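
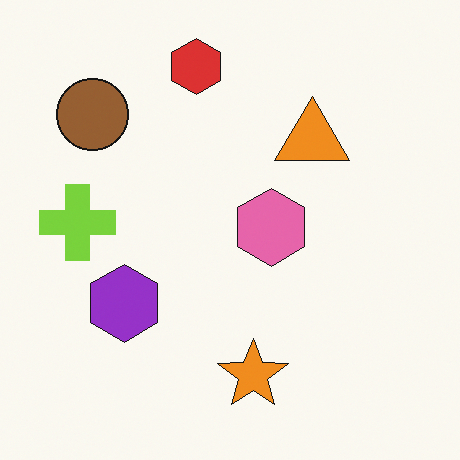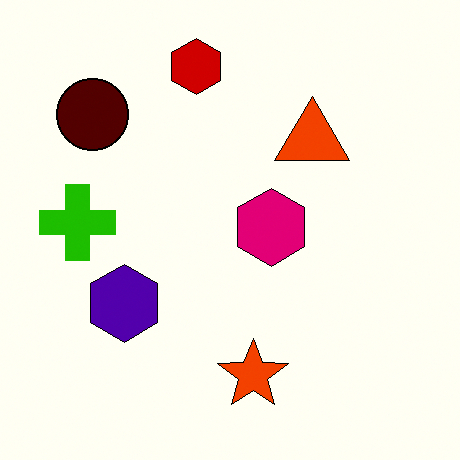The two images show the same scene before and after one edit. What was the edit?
The second image is the first boosted in contrast.

Tones are pushed away from mid-grey across the whole image — a global contrast change.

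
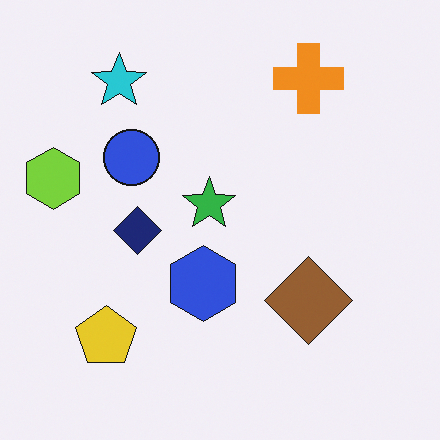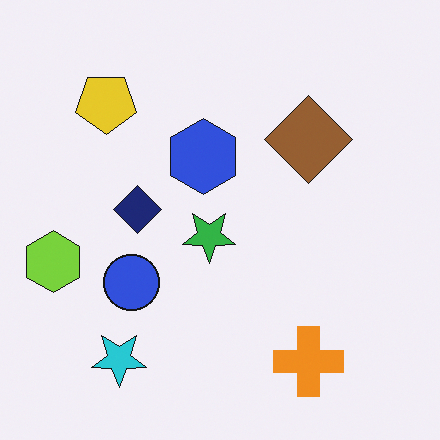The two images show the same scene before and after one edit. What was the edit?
The second image is the first flipped vertically (top ↔ bottom).

The orange cross is in the top-right of the first image and the bottom-right of the second — shapes on opposite sides of the horizontal midline have swapped in a mirror flip.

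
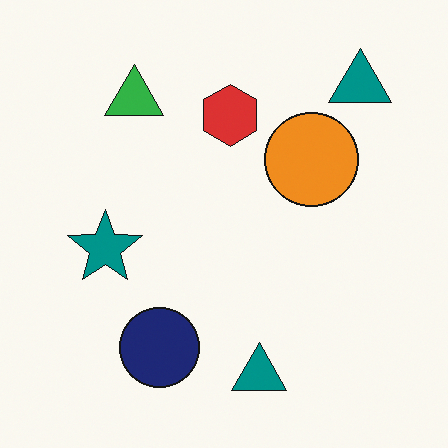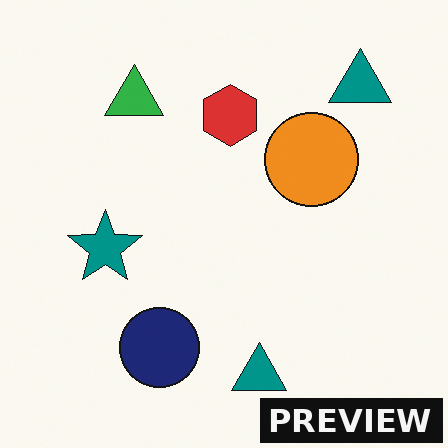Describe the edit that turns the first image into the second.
Watermarked with the text "PREVIEW" in the lower-right corner.

A dark label reading "PREVIEW" appears in the lower-right corner.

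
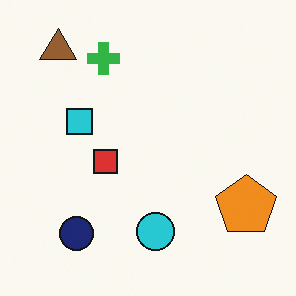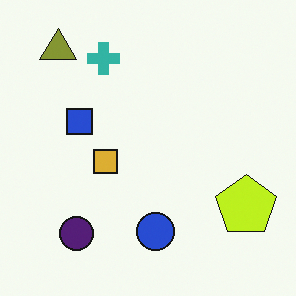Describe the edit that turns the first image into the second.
The second image is the first hue-shifted slightly.

Every shape's color has rotated by the same amount around the hue wheel — a uniform hue shift.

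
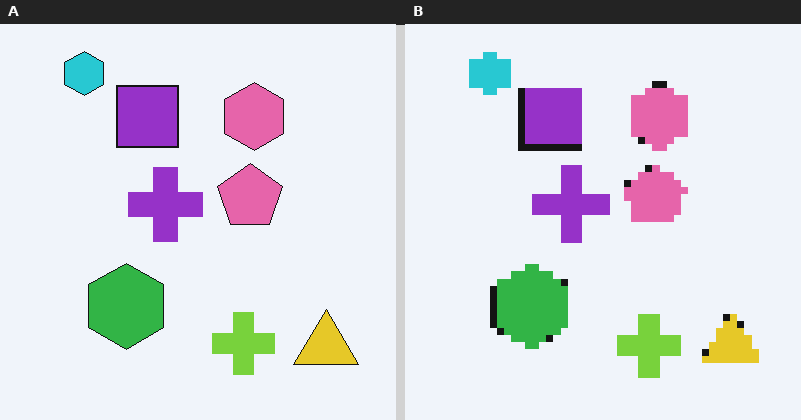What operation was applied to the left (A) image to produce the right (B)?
The right (B) image is the left (A) moderately pixelated.

Shapes are reduced to large square blocks; fine edges and outlines are lost — a downscale-then-upscale (mosaic) effect.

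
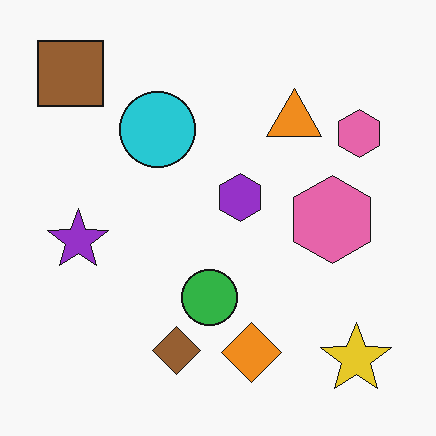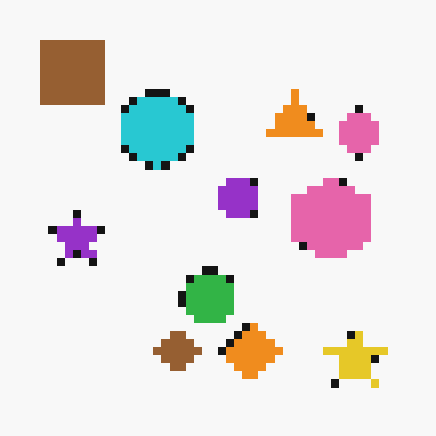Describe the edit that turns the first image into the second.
The second image is the first moderately pixelated.

Shapes are reduced to large square blocks; fine edges and outlines are lost — a downscale-then-upscale (mosaic) effect.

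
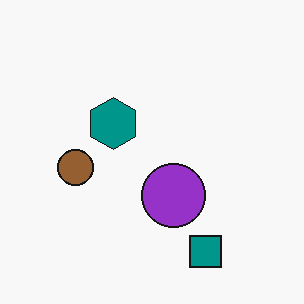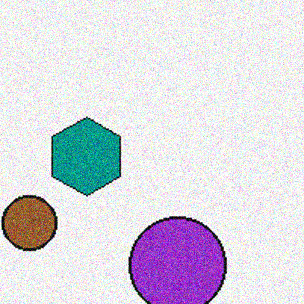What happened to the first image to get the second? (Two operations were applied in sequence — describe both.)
Cropped slightly and scaled back up, then degraded with moderate additive noise.

The visible shapes are larger and the field of view is narrower; shapes near the original edges may be partly or wholly outside the frame — a crop-and-rescale. Random speckle covers the whole image, including the flat background.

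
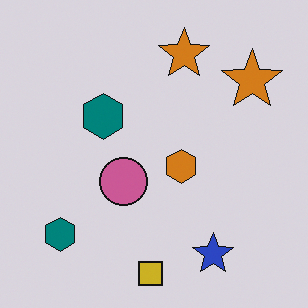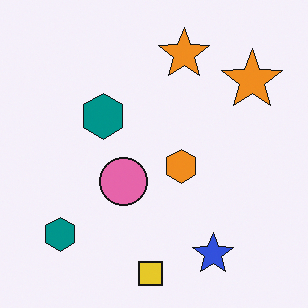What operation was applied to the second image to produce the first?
Slightly darkened.

Every pixel — background and shapes alike — is uniformly darkened.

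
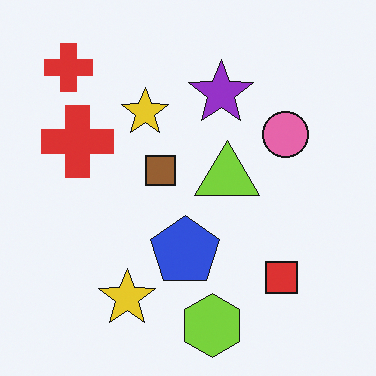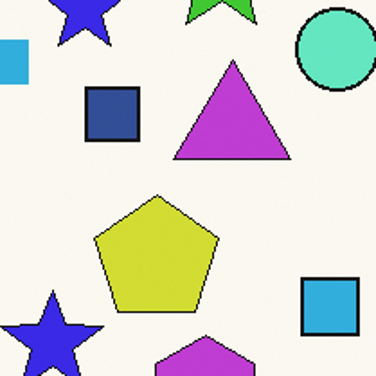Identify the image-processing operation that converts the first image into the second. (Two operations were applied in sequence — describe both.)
The image was hue-shifted by a large amount, then cropped tightly and scaled back up.

Every shape's color has rotated by the same amount around the hue wheel — a uniform hue shift. The visible shapes are larger and the field of view is narrower; shapes near the original edges may be partly or wholly outside the frame — a crop-and-rescale.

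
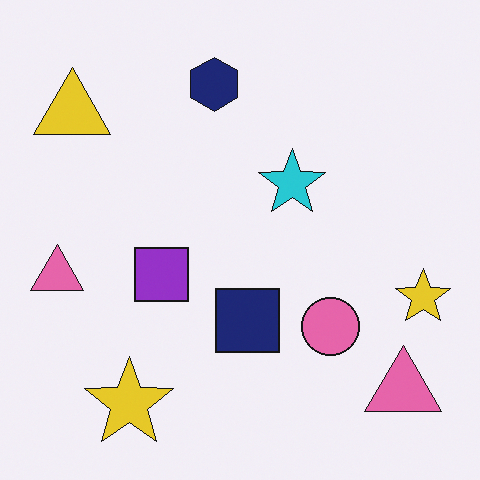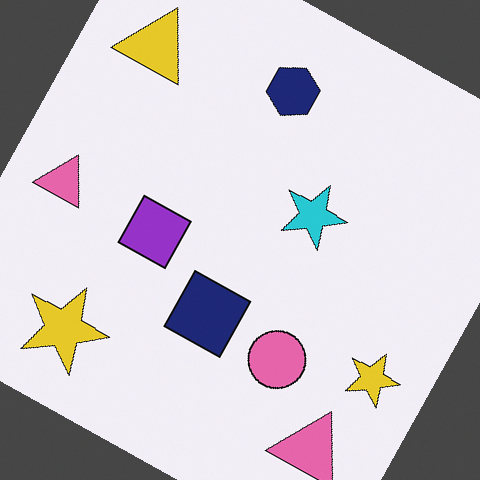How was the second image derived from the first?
The transformation is: rotated clockwise by a clearly visible amount.

Every shape is tilted by the same angle and the image corners show triangular fill wedges — a whole-image rotation by a non-right angle.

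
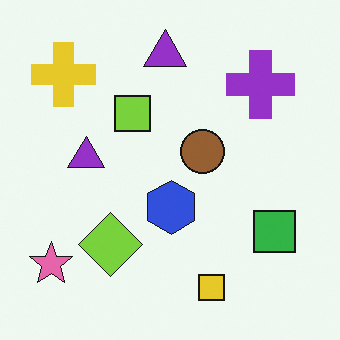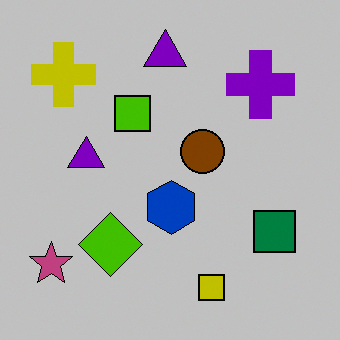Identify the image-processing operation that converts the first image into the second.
The image was heavily posterized to just a handful of flat colors.

Each flat color has snapped to a coarser quantized level — most visibly, the near-white background has dropped to a flat grey.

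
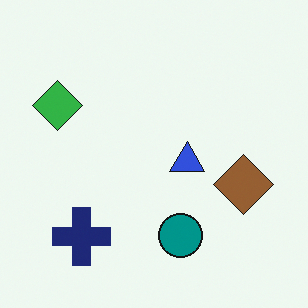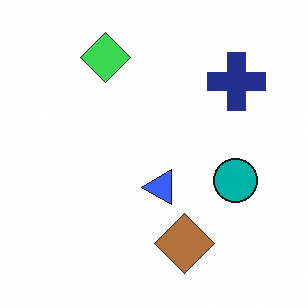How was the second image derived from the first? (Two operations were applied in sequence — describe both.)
It was transposed (reflected across the top-left ↔ bottom-right diagonal), then brightened a little.

Shapes have swapped their row and column positions — what was in the top-right is now in the bottom-left — a diagonal reflection. Every pixel — background and shapes alike — is uniformly brightened.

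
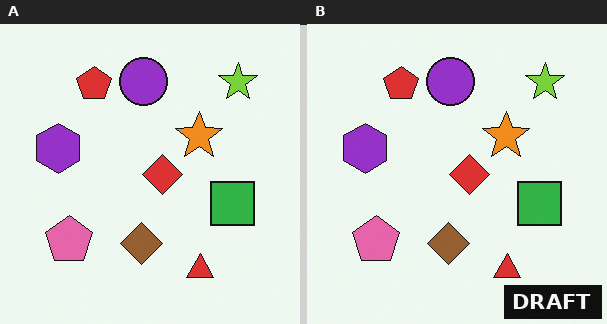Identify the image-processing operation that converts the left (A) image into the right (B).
The transformation is: watermarked with the text "DRAFT" in the lower-right corner.

A dark label reading "DRAFT" appears in the lower-right corner.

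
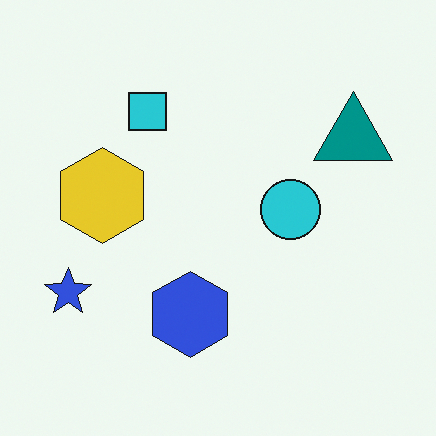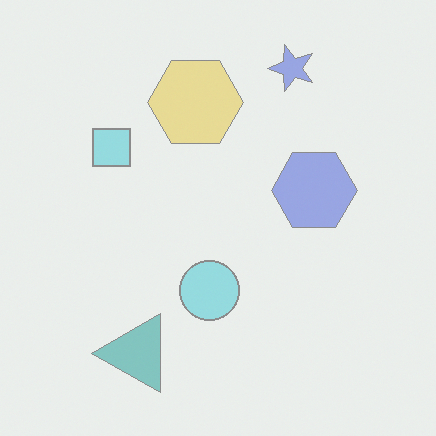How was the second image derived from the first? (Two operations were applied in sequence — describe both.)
Given much lower contrast, then transposed (reflected across the top-left ↔ bottom-right diagonal).

Tones are pushed toward mid-grey across the whole image — a global contrast change. Shapes have swapped their row and column positions — what was in the top-right is now in the bottom-left — a diagonal reflection.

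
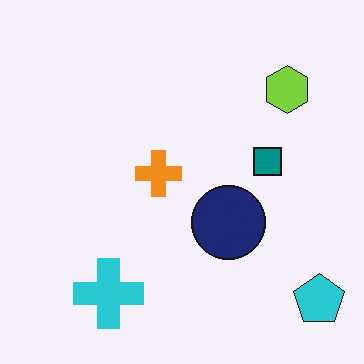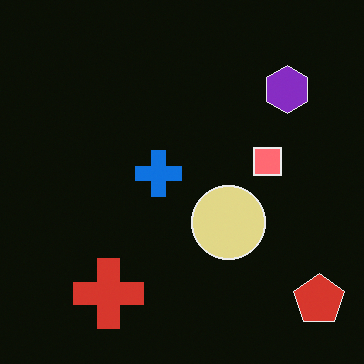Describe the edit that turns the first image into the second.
This is the original image color-inverted (negative).

The light background has become dark and every shape's color is its complement — a photographic negative.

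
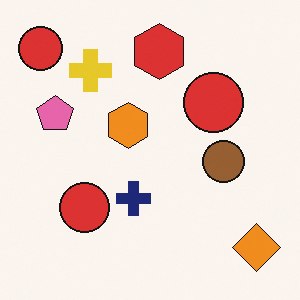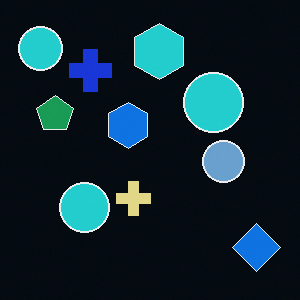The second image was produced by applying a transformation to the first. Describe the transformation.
The image was color-inverted (negative).

The light background has become dark and every shape's color is its complement — a photographic negative.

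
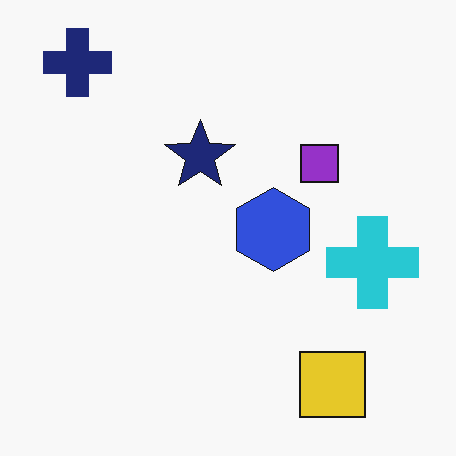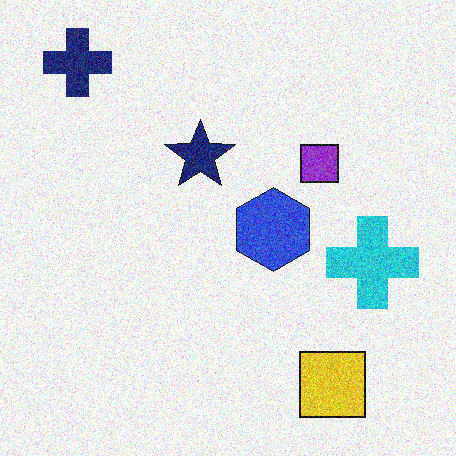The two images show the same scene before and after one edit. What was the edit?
Degraded with visible gaussian noise.

Random speckle covers the whole image, including the flat background.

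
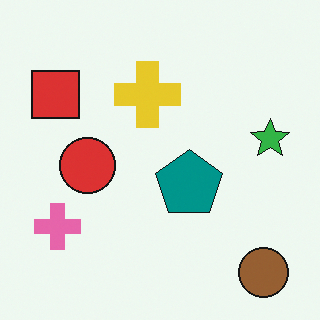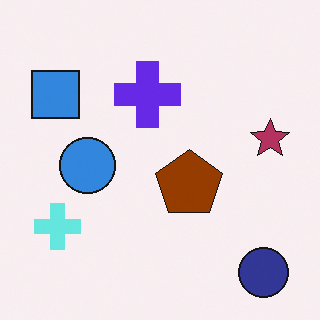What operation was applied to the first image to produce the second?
It was hue-shifted by a large amount.

Every shape's color has rotated by the same amount around the hue wheel — a uniform hue shift.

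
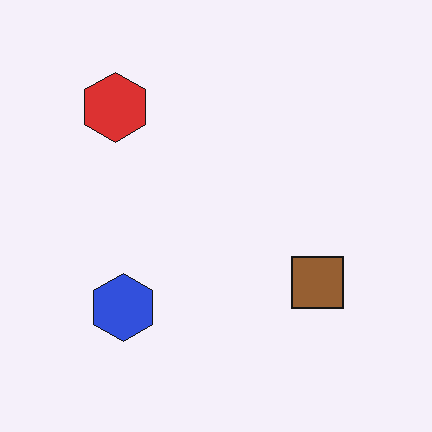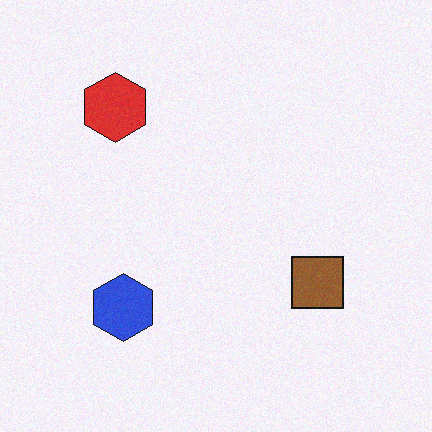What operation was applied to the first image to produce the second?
This is the original image degraded with a light layer of grain.

Random speckle covers the whole image, including the flat background.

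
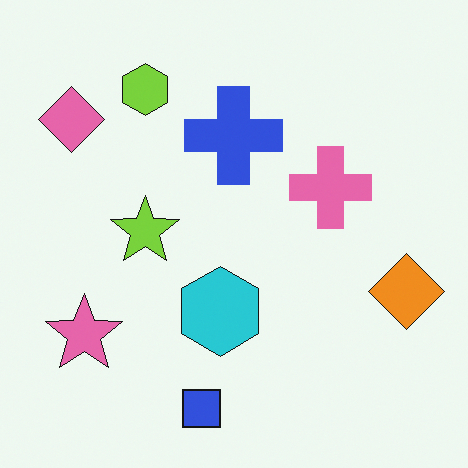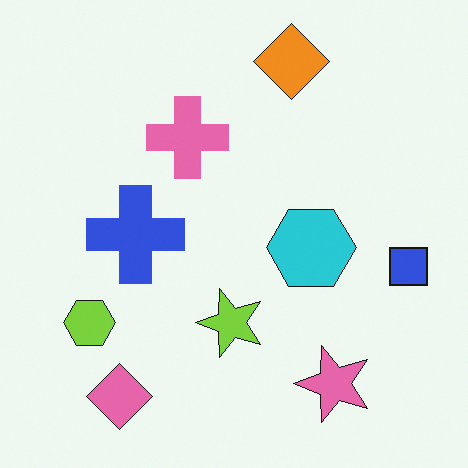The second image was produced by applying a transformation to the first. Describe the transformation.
The image was rotated 90° counter-clockwise.

The pink diamond sits in the top-left of the first image and the bottom-left of the second — consistent with a whole-image 90° counter-clockwise rotation.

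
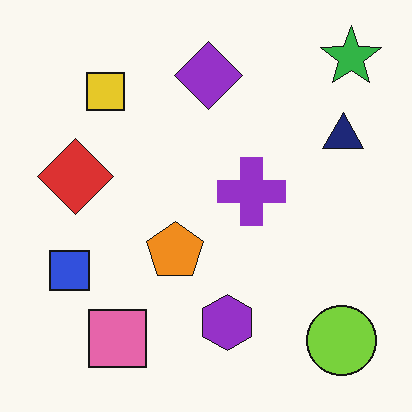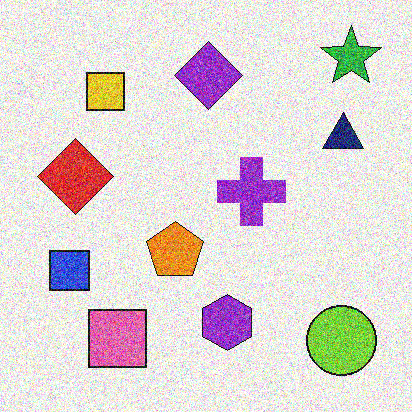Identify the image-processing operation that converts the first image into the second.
The image was degraded with heavy additive noise.

Random speckle covers the whole image, including the flat background.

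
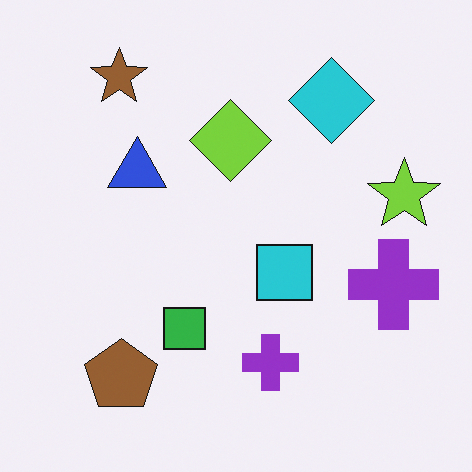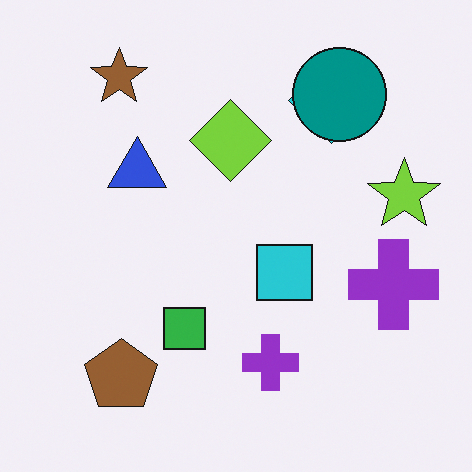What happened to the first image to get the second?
It was overlaid with an additional teal circle.

A teal circle appears in the second image that is absent from the first.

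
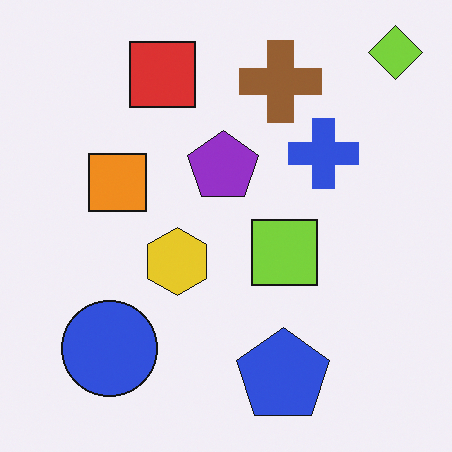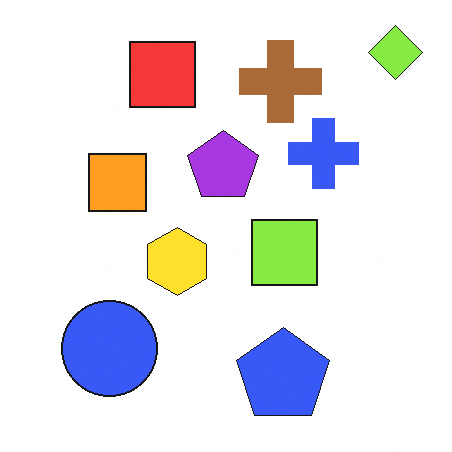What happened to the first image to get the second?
The transformation is: slightly brightened.

Every pixel — background and shapes alike — is uniformly brightened.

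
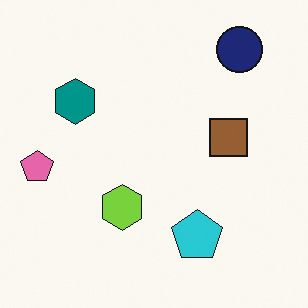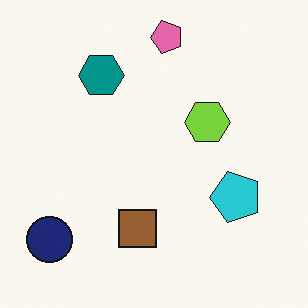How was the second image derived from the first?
The transformation is: transposed (reflected across the top-left ↔ bottom-right diagonal).

Shapes have swapped their row and column positions — what was in the top-right is now in the bottom-left — a diagonal reflection.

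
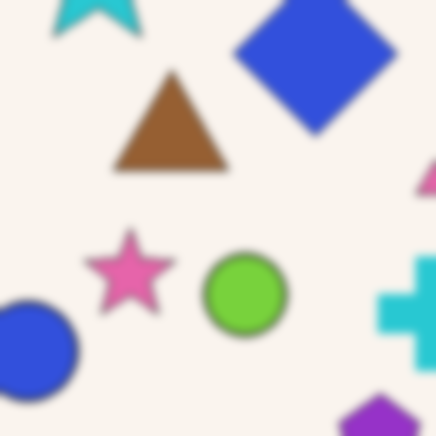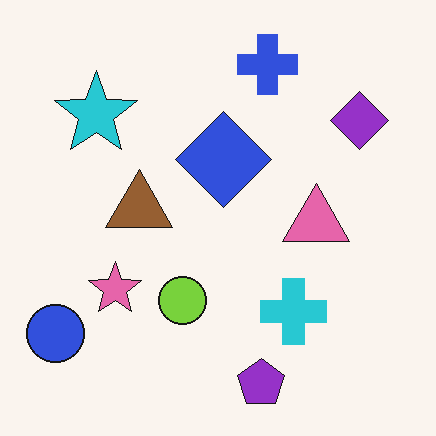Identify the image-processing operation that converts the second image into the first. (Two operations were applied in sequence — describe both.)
The first image is the second cropped tightly and scaled back up, then moderately blurred.

The visible shapes are larger and the field of view is narrower; shapes near the original edges may be partly or wholly outside the frame — a crop-and-rescale. Shape edges and outlines are uniformly softened across the whole image.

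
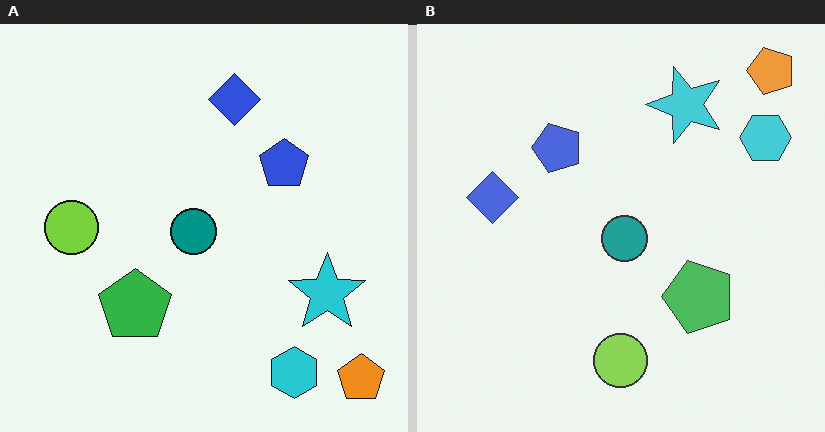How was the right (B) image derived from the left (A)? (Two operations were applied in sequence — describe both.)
It was rotated 90° counter-clockwise, then given slightly reduced contrast.

The orange pentagon sits in the bottom-right of the left (A) image and the top-right of the right (B) — consistent with a whole-image 90° counter-clockwise rotation. Tones are pushed toward mid-grey across the whole image — a global contrast change.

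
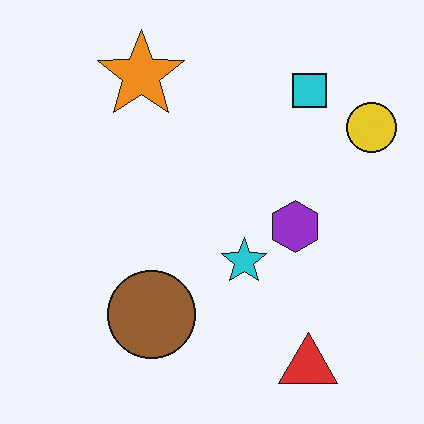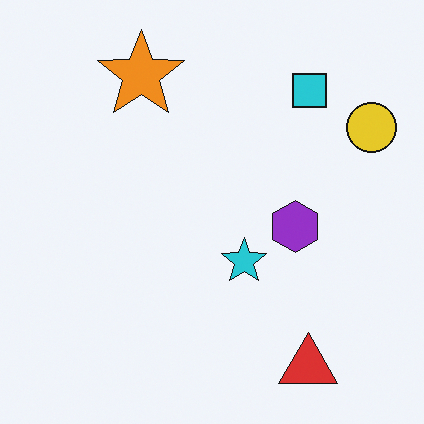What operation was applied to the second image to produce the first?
This is the original image overlaid with an additional brown circle.

A brown circle appears in the first image that is absent from the second.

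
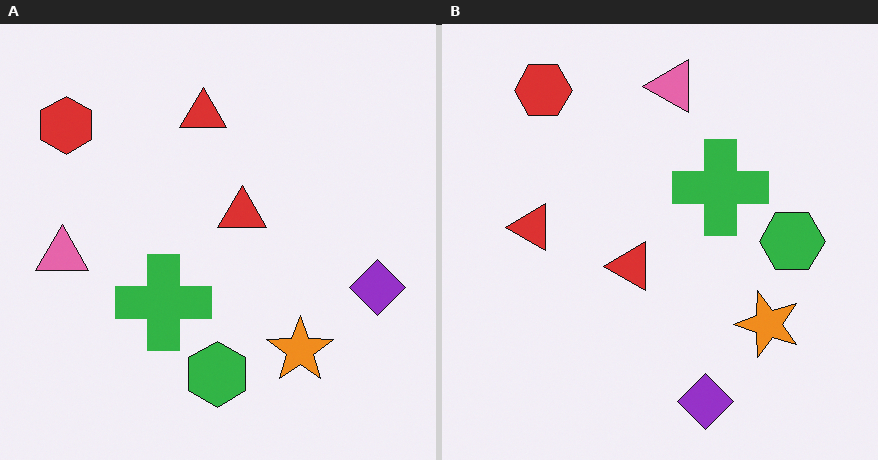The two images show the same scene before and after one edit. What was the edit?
The right (B) image is the left (A) transposed (reflected across the top-left ↔ bottom-right diagonal).

Shapes have swapped their row and column positions — what was in the top-right is now in the bottom-left — a diagonal reflection.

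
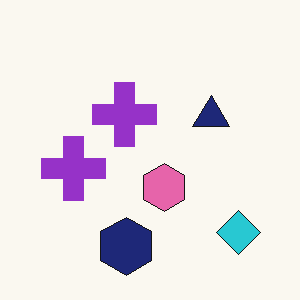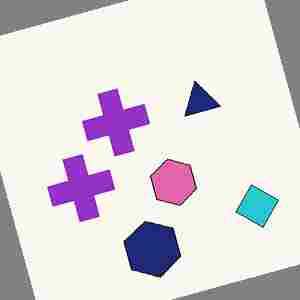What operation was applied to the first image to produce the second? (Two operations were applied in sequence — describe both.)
The transformation is: rotated counter-clockwise by a clearly visible amount, then degraded with heavy JPEG compression.

Every shape is tilted by the same angle and the image corners show triangular fill wedges — a whole-image rotation by a non-right angle. Blocky 8×8 compression artifacts appear around shape edges and the flat background shows ringing — characteristic JPEG degradation.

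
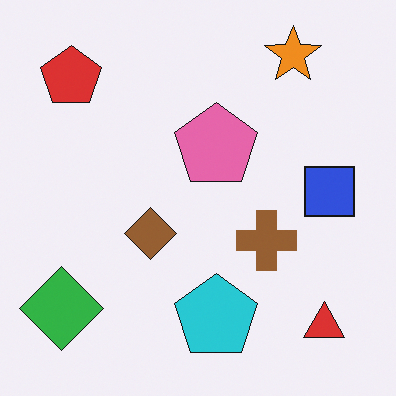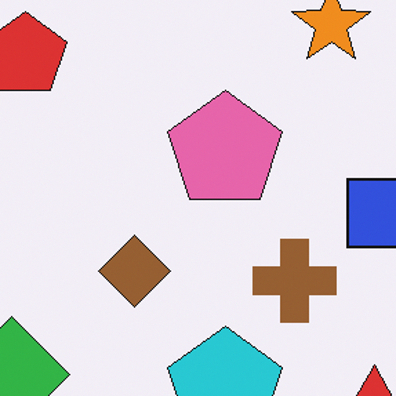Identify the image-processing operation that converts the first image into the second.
It was cropped to a modestly smaller region and rescaled.

The visible shapes are larger and the field of view is narrower; shapes near the original edges may be partly or wholly outside the frame — a crop-and-rescale.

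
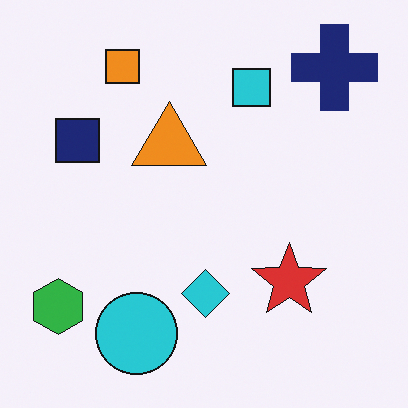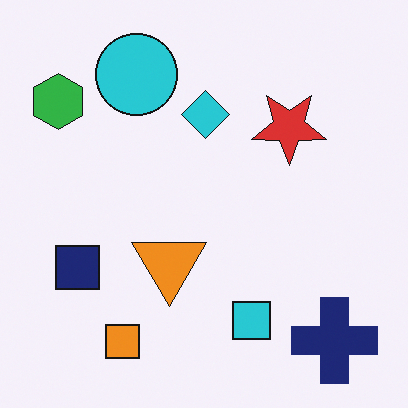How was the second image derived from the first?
The image was flipped vertically (top ↔ bottom).

The orange square is in the top-left of the first image and the bottom-left of the second — shapes on opposite sides of the horizontal midline have swapped in a mirror flip.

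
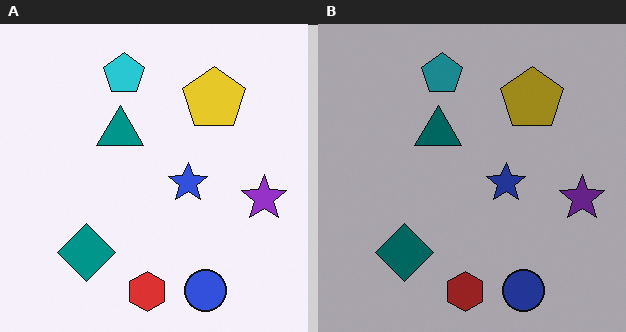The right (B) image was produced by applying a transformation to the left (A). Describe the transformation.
The image was substantially darkened.

Every pixel — background and shapes alike — is uniformly darkened.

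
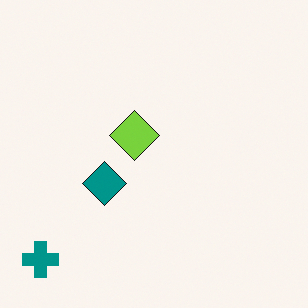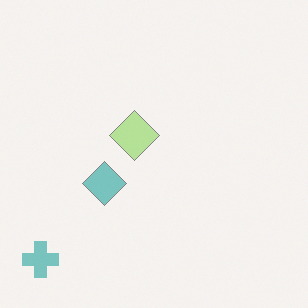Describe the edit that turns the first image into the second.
Given much lower contrast.

Tones are pushed toward mid-grey across the whole image — a global contrast change.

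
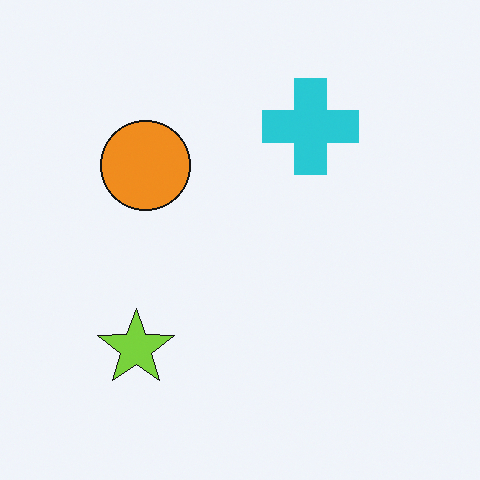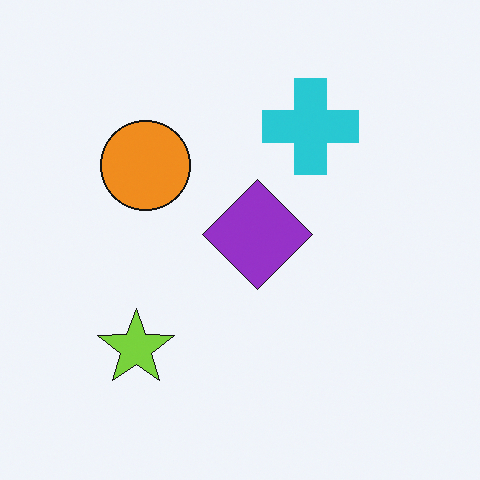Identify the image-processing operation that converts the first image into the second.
The second image is the first overlaid with an additional purple diamond.

A purple diamond appears in the second image that is absent from the first.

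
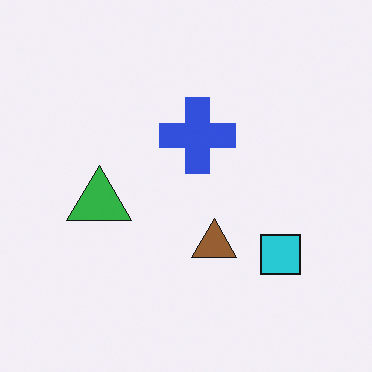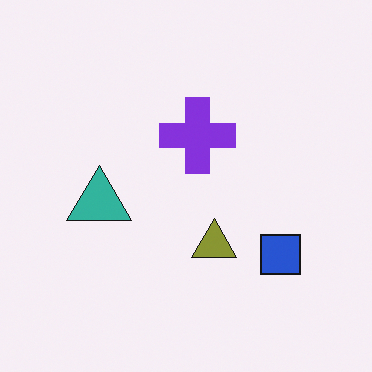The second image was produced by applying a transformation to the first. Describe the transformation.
Hue-shifted slightly.

Every shape's color has rotated by the same amount around the hue wheel — a uniform hue shift.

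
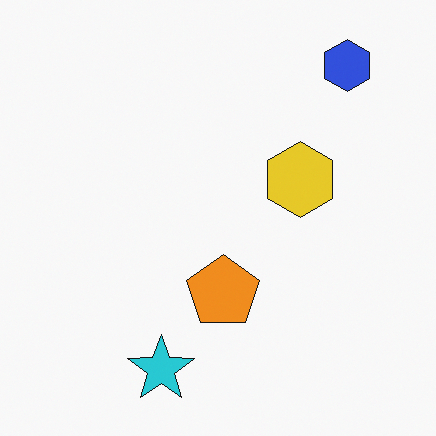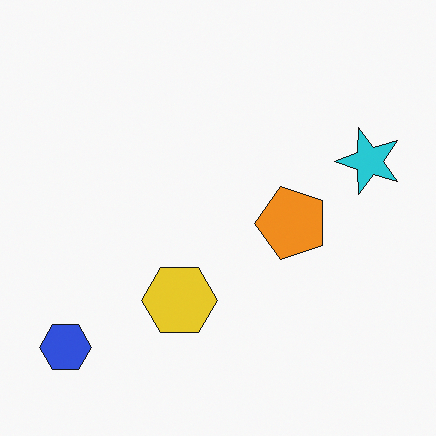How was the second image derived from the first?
This is the original image transposed (reflected across the top-left ↔ bottom-right diagonal).

Shapes have swapped their row and column positions — what was in the top-right is now in the bottom-left — a diagonal reflection.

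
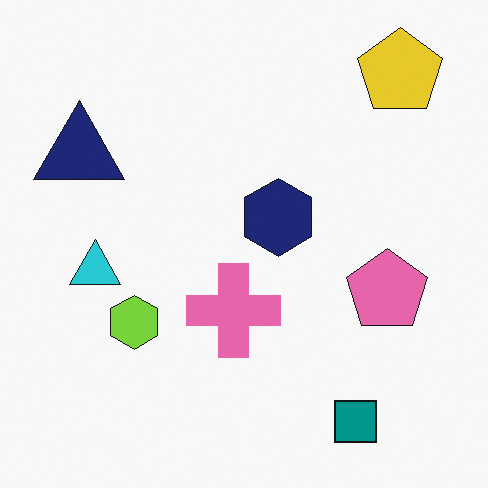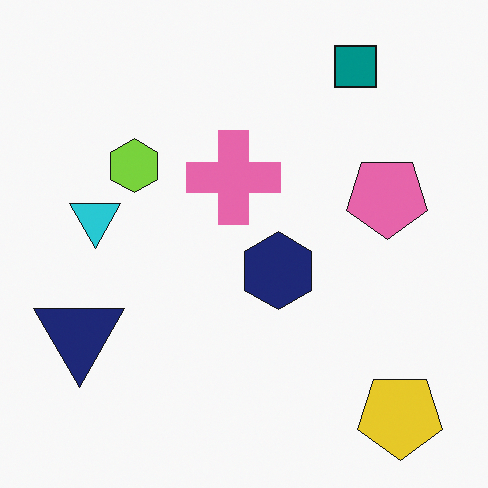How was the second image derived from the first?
This is the original image flipped vertically (top ↔ bottom).

The teal square is in the bottom-right of the first image and the top-right of the second — shapes on opposite sides of the horizontal midline have swapped in a mirror flip.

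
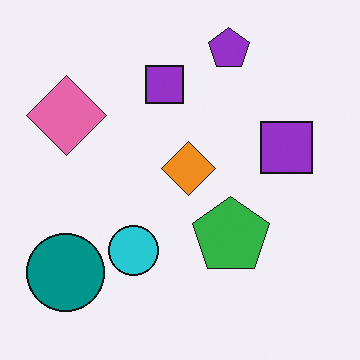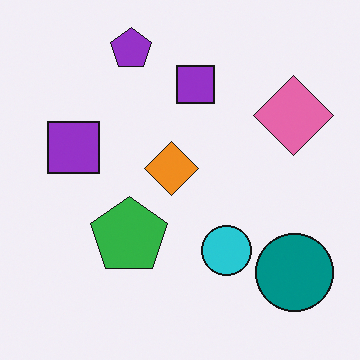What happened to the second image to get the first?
Flipped horizontally (left ↔ right).

The teal circle is in the bottom-right of the second image and the bottom-left of the first — shapes on opposite sides of the vertical midline have swapped in a mirror flip.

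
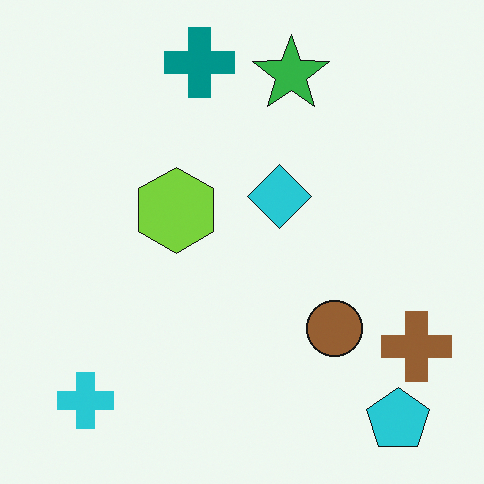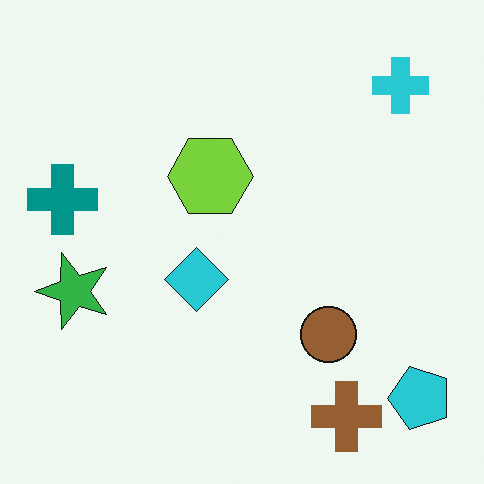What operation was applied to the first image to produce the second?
Transposed (reflected across the top-left ↔ bottom-right diagonal).

Shapes have swapped their row and column positions — what was in the top-right is now in the bottom-left — a diagonal reflection.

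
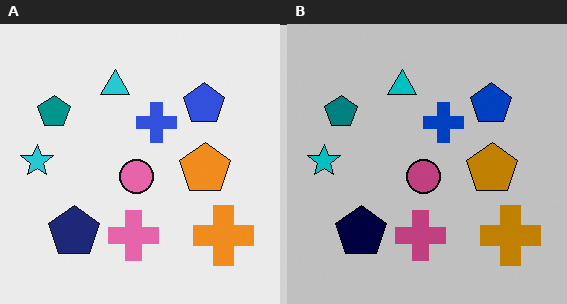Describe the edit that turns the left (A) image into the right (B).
The image was heavily posterized to just a handful of flat colors.

Each flat color has snapped to a coarser quantized level — most visibly, the near-white background has dropped to a flat grey.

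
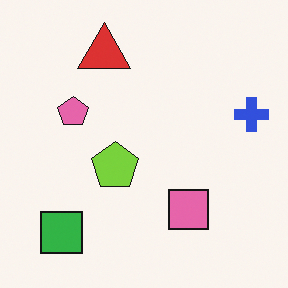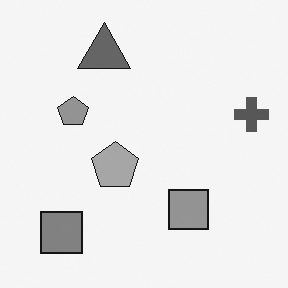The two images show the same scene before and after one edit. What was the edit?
The second image is the first converted to grayscale.

All color is removed — every shape is now a shade of grey.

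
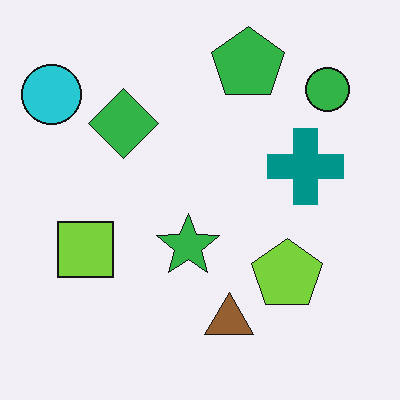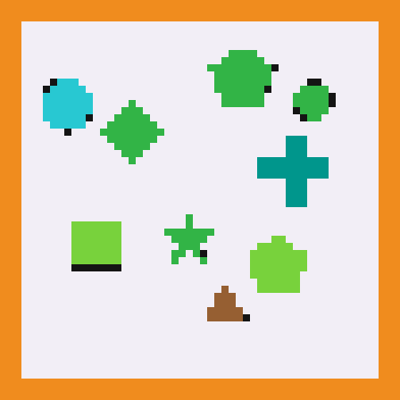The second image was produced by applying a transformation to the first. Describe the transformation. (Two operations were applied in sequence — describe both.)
The transformation is: pixelated into visible square blocks, then framed with a orange border.

Shapes are reduced to large square blocks; fine edges and outlines are lost — a downscale-then-upscale (mosaic) effect. A solid orange frame runs around the edge of the second image, with the content slightly shrunk inside it.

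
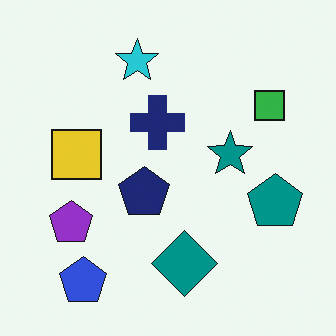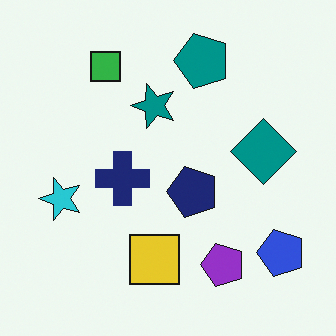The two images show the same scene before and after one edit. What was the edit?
Rotated 90° counter-clockwise.

The blue pentagon sits in the bottom-left of the first image and the bottom-right of the second — consistent with a whole-image 90° counter-clockwise rotation.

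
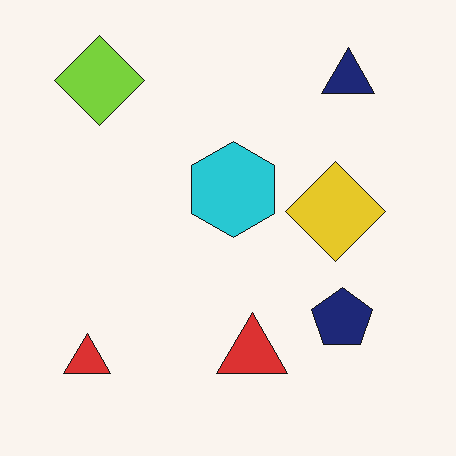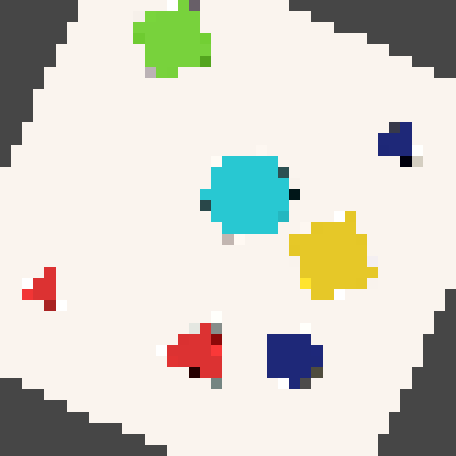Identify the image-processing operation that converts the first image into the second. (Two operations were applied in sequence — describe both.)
It was rotated clockwise by a moderate amount, then heavily pixelated into large blocks.

Every shape is tilted by the same angle and the image corners show triangular fill wedges — a whole-image rotation by a non-right angle. Shapes are reduced to large square blocks; fine edges and outlines are lost — a downscale-then-upscale (mosaic) effect.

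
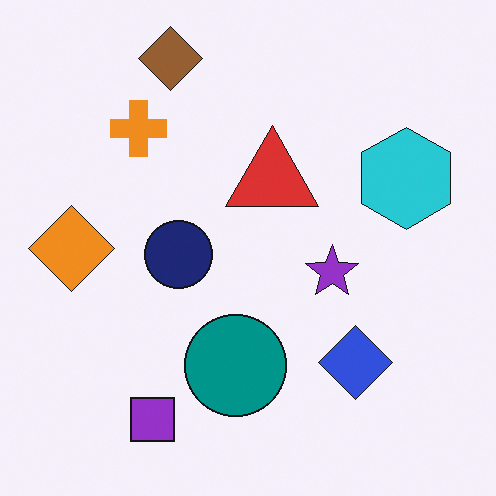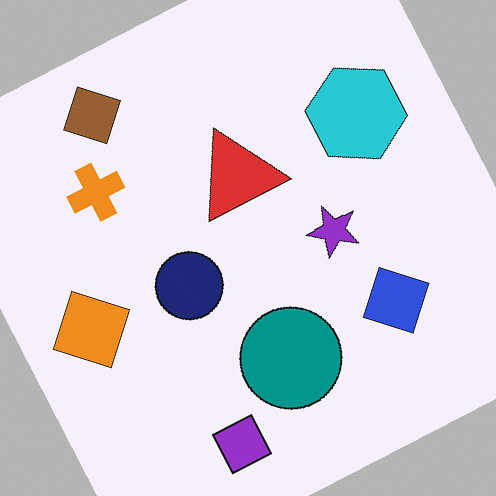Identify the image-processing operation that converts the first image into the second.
The second image is the first rotated counter-clockwise by a clearly visible amount.

Every shape is tilted by the same angle and the image corners show triangular fill wedges — a whole-image rotation by a non-right angle.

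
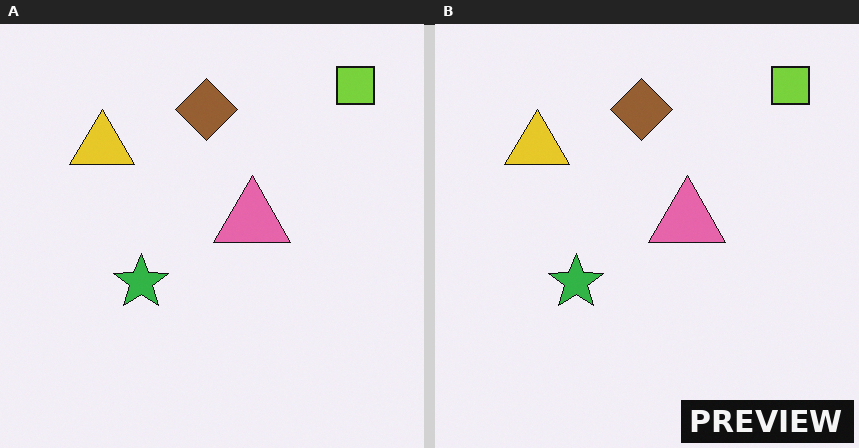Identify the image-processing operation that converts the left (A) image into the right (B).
Watermarked with the text "PREVIEW" in the lower-right corner.

A dark label reading "PREVIEW" appears in the lower-right corner.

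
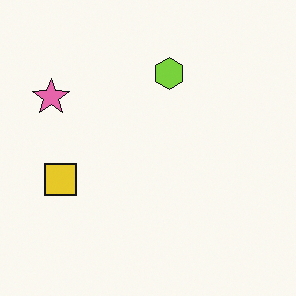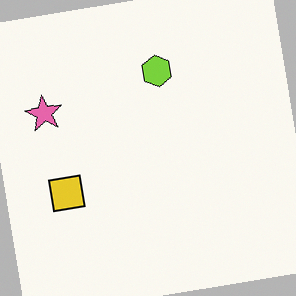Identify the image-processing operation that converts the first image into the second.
The image was rotated counter-clockwise by a slight angle.

Every shape is tilted by the same angle and the image corners show triangular fill wedges — a whole-image rotation by a non-right angle.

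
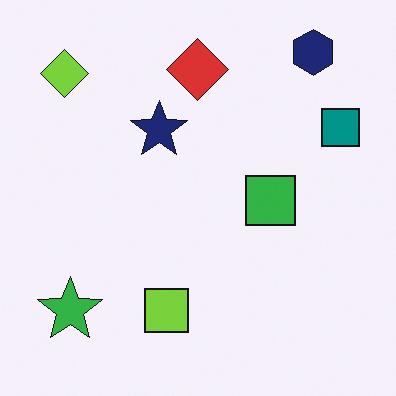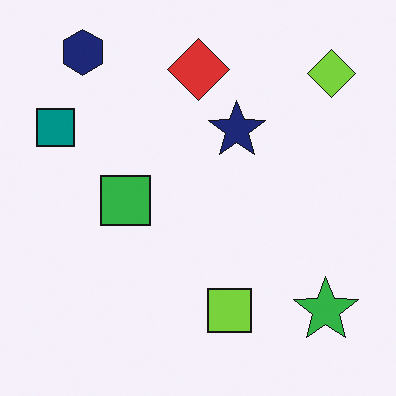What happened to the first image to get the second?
Flipped horizontally (left ↔ right).

The teal square is in the top-right of the first image and the top-left of the second — shapes on opposite sides of the vertical midline have swapped in a mirror flip.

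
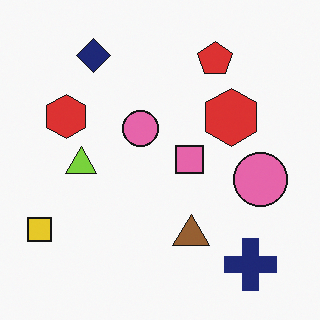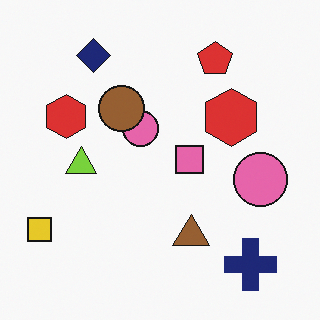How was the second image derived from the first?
The image was overlaid with an additional brown circle.

A brown circle appears in the second image that is absent from the first.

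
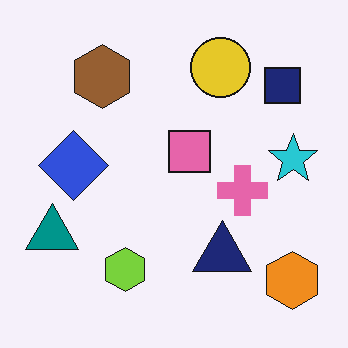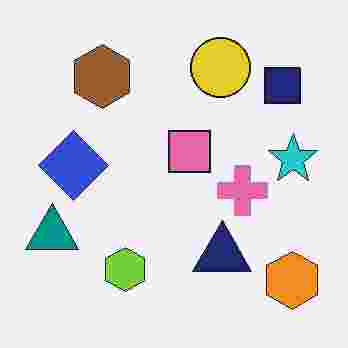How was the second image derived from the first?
It was degraded with heavy JPEG compression.

Blocky 8×8 compression artifacts appear around shape edges and the flat background shows ringing — characteristic JPEG degradation.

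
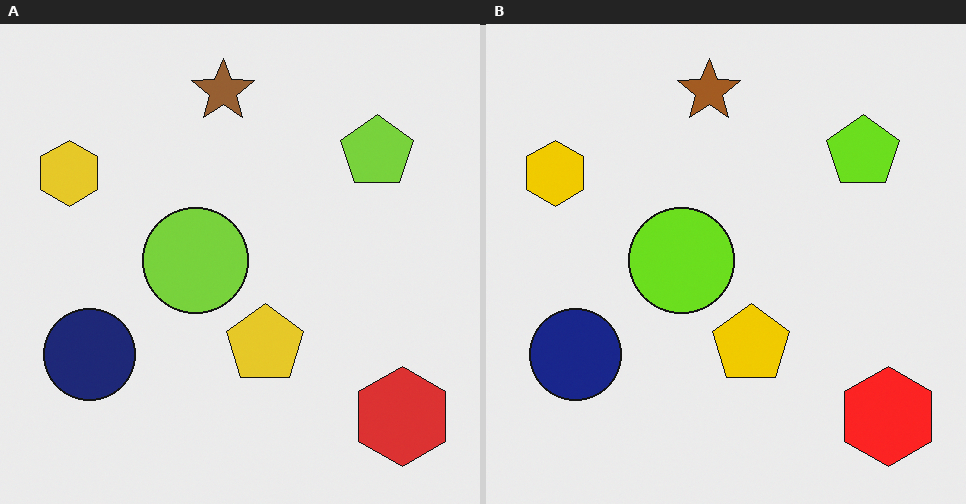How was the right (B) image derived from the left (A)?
It was slightly oversaturated.

All colors are more vivid — a global saturation change.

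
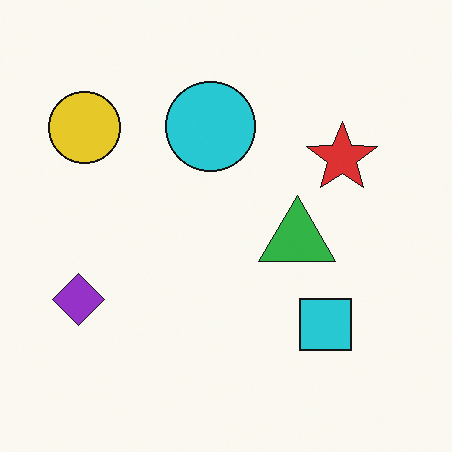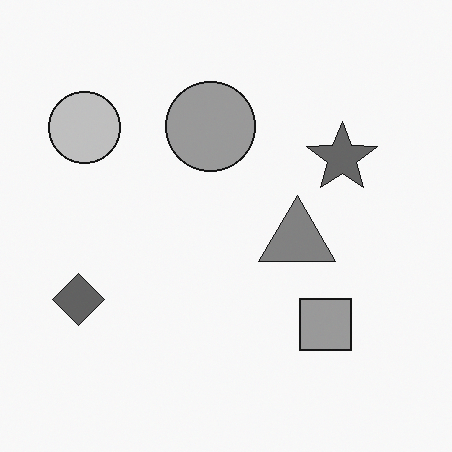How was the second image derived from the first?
The image was converted to grayscale.

All color is removed — every shape is now a shade of grey.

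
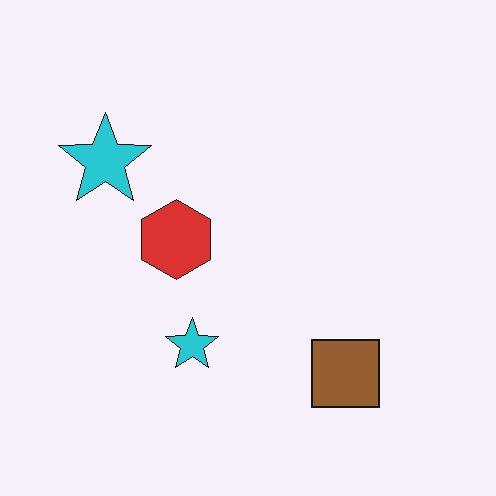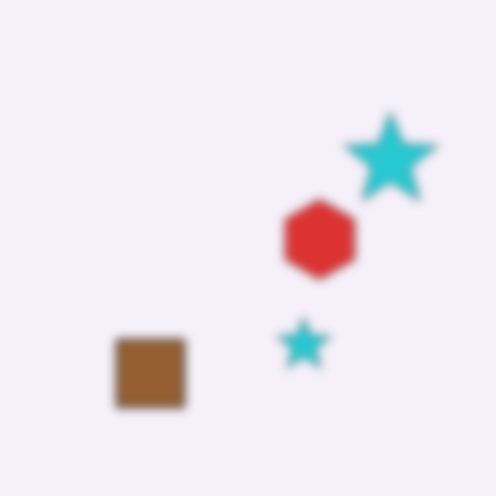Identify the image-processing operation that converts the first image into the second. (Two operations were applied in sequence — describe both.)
The second image is the first flipped horizontally (left ↔ right), then heavily blurred.

The brown square is in the bottom-right of the first image and the bottom-left of the second — shapes on opposite sides of the vertical midline have swapped in a mirror flip. Shape edges and outlines are uniformly softened across the whole image.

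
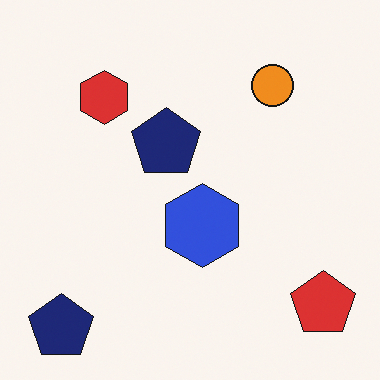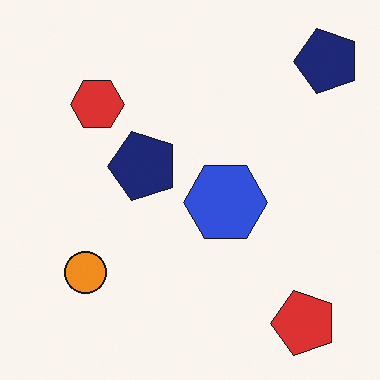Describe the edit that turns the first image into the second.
The transformation is: transposed (reflected across the top-left ↔ bottom-right diagonal).

Shapes have swapped their row and column positions — what was in the top-right is now in the bottom-left — a diagonal reflection.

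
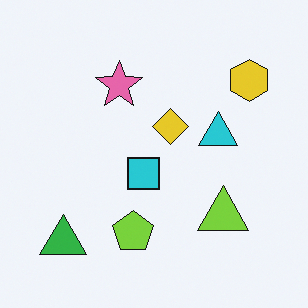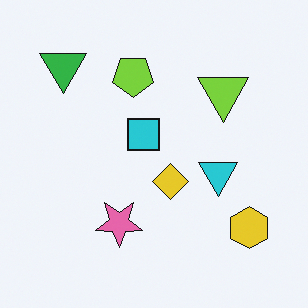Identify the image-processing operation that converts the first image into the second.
The transformation is: flipped vertically (top ↔ bottom).

The green triangle is in the bottom-left of the first image and the top-left of the second — shapes on opposite sides of the horizontal midline have swapped in a mirror flip.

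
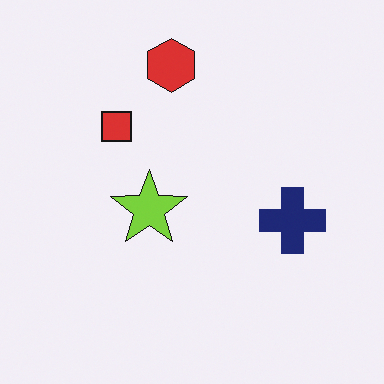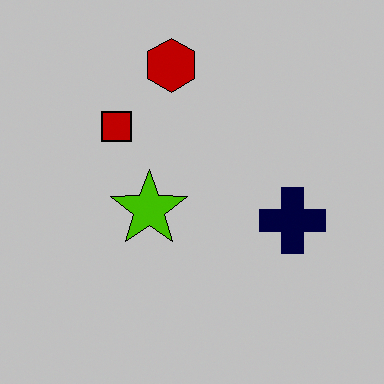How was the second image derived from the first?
This is the original image heavily posterized to just a handful of flat colors.

Each flat color has snapped to a coarser quantized level — most visibly, the near-white background has dropped to a flat grey.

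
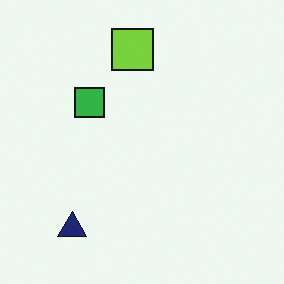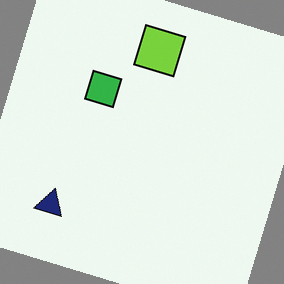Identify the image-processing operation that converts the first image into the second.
It was rotated clockwise by a moderate amount.

Every shape is tilted by the same angle and the image corners show triangular fill wedges — a whole-image rotation by a non-right angle.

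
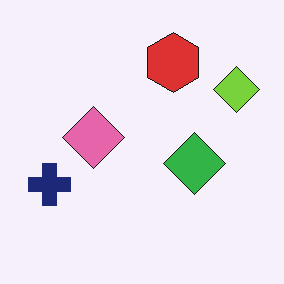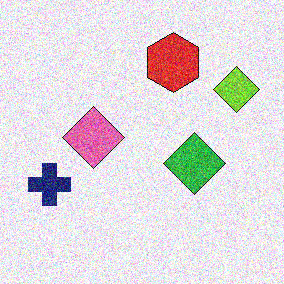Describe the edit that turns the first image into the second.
Degraded with strong gaussian noise.

Random speckle covers the whole image, including the flat background.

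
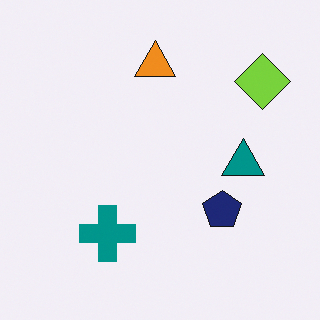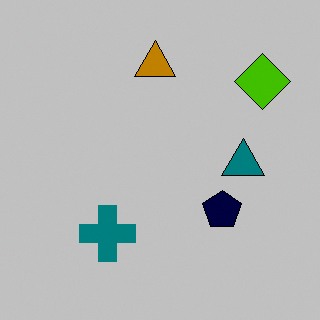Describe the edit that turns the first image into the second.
The transformation is: heavily posterized to just a handful of flat colors.

Each flat color has snapped to a coarser quantized level — most visibly, the near-white background has dropped to a flat grey.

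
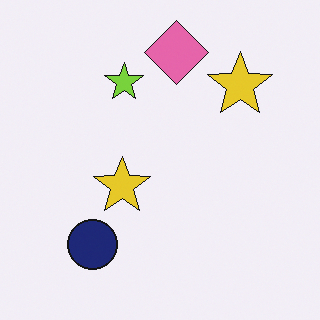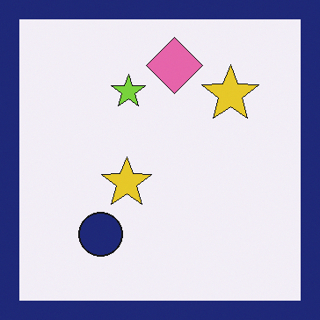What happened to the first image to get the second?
This is the original image framed with a navy border.

A solid navy frame runs around the edge of the second image, with the content slightly shrunk inside it.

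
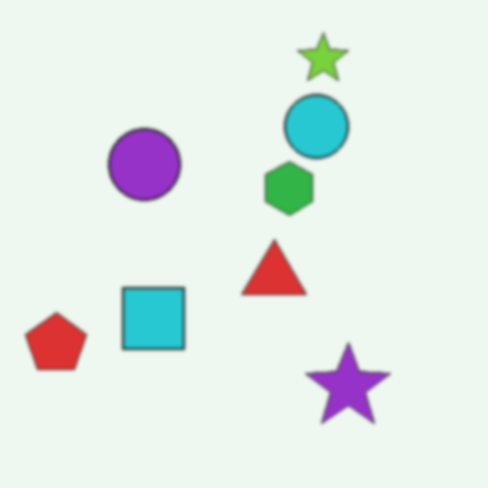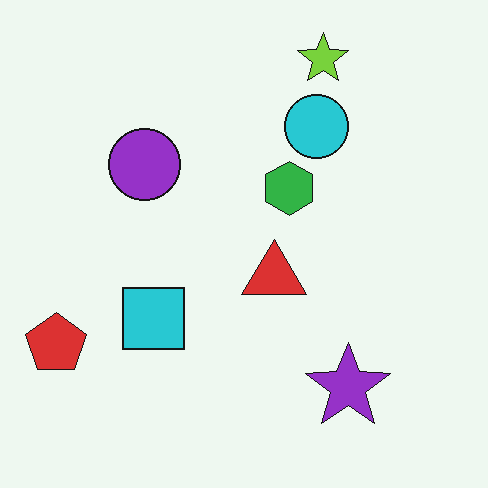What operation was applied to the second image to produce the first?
It was slightly softened.

Shape edges and outlines are uniformly softened across the whole image.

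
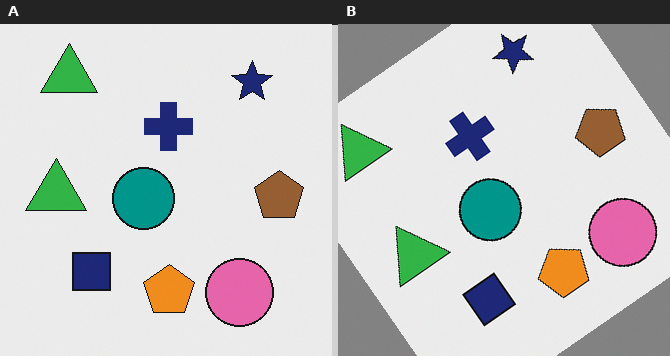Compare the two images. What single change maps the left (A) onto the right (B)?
Rotated counter-clockwise by a large amount — several tens of degrees.

Every shape is tilted by the same angle and the image corners show triangular fill wedges — a whole-image rotation by a non-right angle.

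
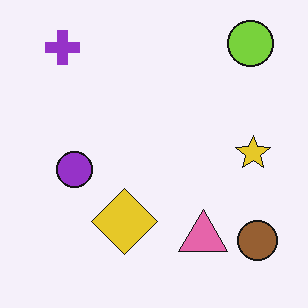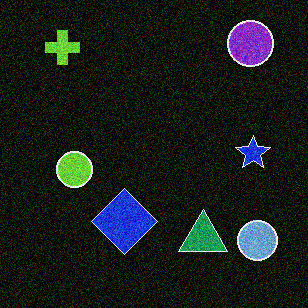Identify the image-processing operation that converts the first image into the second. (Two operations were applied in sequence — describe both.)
Degraded with moderate additive noise, then color-inverted (negative).

Random speckle covers the whole image, including the flat background. The light background has become dark and every shape's color is its complement — a photographic negative.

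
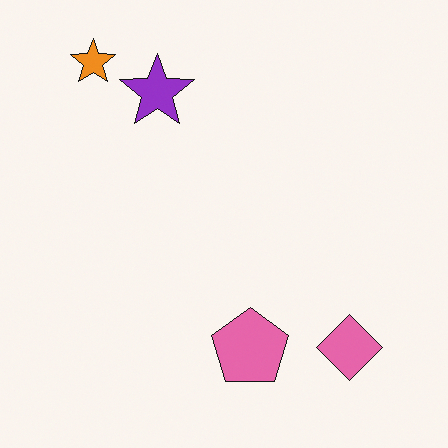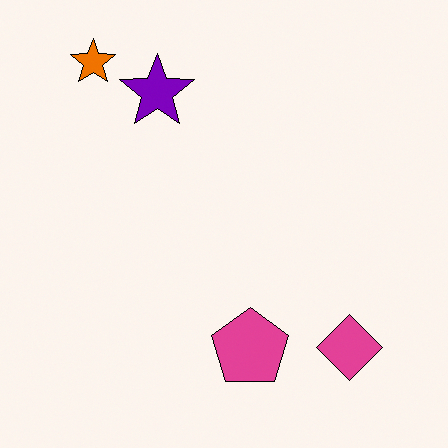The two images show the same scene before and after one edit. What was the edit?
The second image is the first given slightly increased contrast.

Tones are pushed away from mid-grey across the whole image — a global contrast change.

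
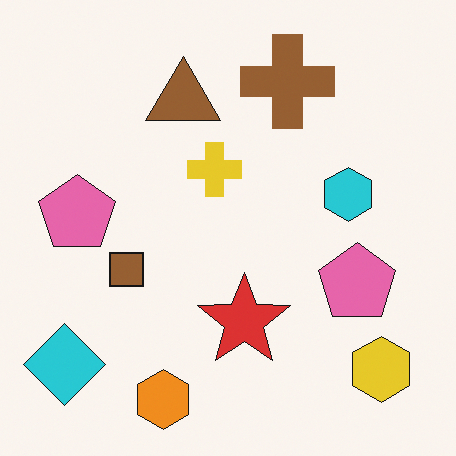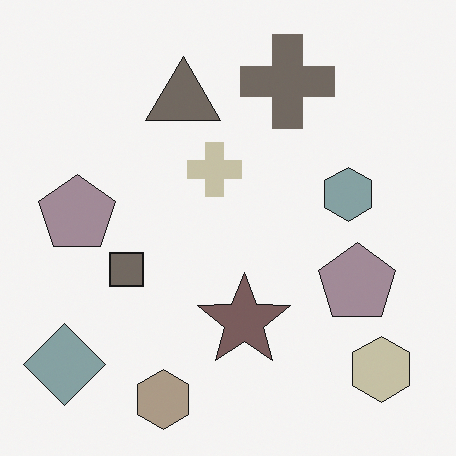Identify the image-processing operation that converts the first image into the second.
Made much more muted (saturation change).

All colors are more muted and greyish — a global saturation change.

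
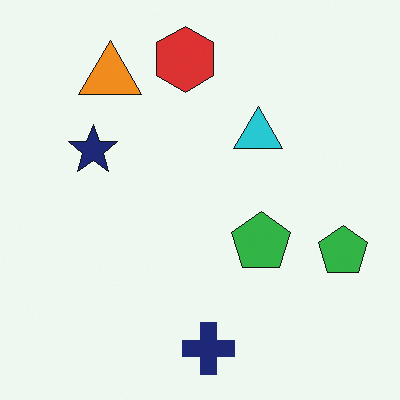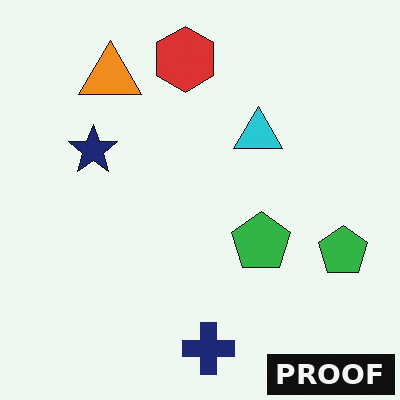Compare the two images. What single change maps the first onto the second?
Watermarked with the text "PROOF" in the lower-right corner.

A dark label reading "PROOF" appears in the lower-right corner.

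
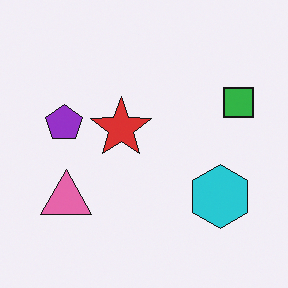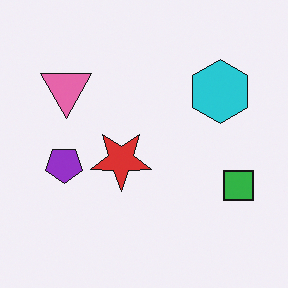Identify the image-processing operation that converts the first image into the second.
The second image is the first flipped vertically (top ↔ bottom).

The pink triangle is in the bottom-left of the first image and the top-left of the second — shapes on opposite sides of the horizontal midline have swapped in a mirror flip.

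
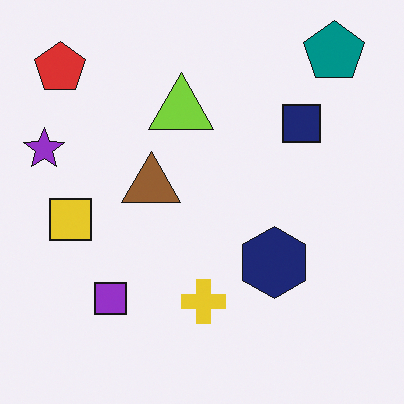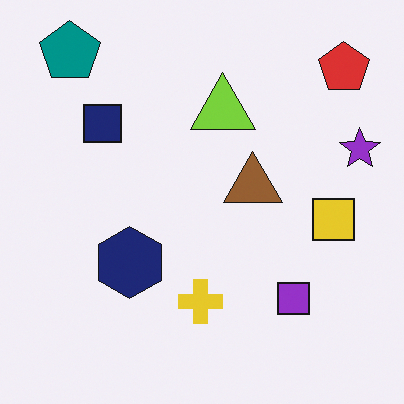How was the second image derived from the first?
It was flipped horizontally (left ↔ right).

The purple star is in the left of the first image and the right of the second — shapes on opposite sides of the vertical midline have swapped in a mirror flip.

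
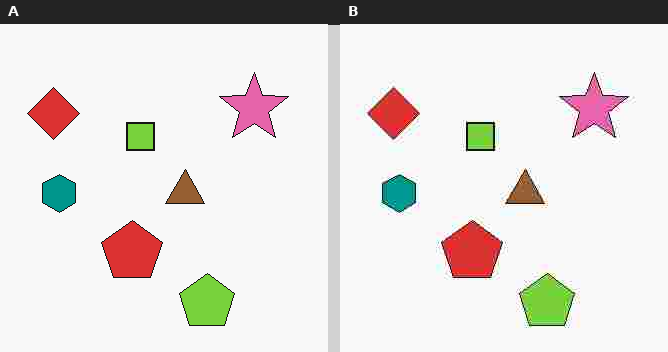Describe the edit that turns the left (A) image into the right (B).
Heavily JPEG-compressed with obvious blocking artifacts.

Blocky 8×8 compression artifacts appear around shape edges and the flat background shows ringing — characteristic JPEG degradation.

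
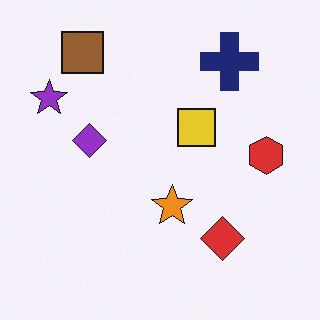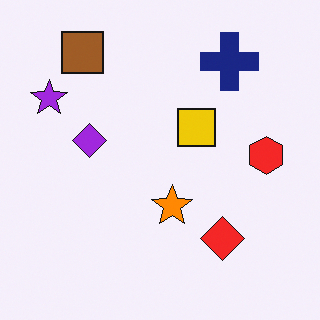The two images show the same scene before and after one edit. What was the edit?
This is the original image slightly oversaturated.

All colors are more vivid — a global saturation change.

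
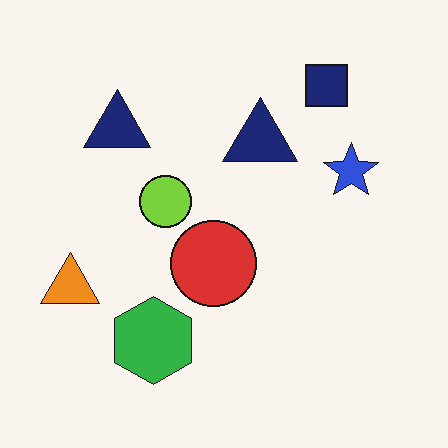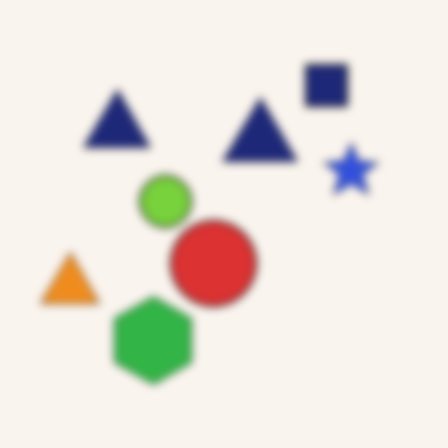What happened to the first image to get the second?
It was moderately blurred.

Shape edges and outlines are uniformly softened across the whole image.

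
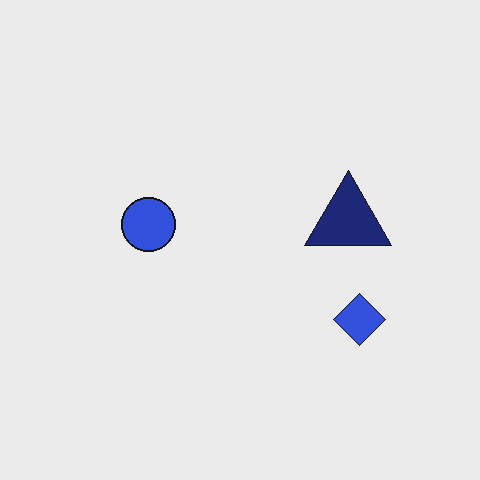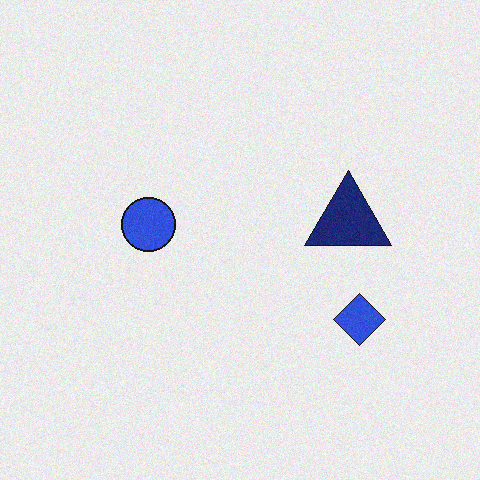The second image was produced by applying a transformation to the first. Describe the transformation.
This is the original image degraded with light additive noise.

Random speckle covers the whole image, including the flat background.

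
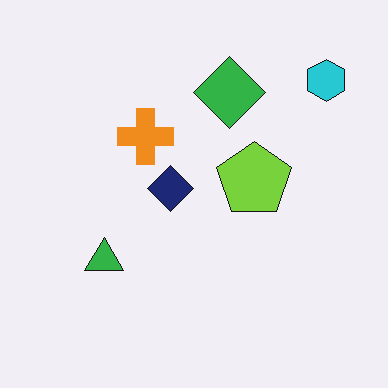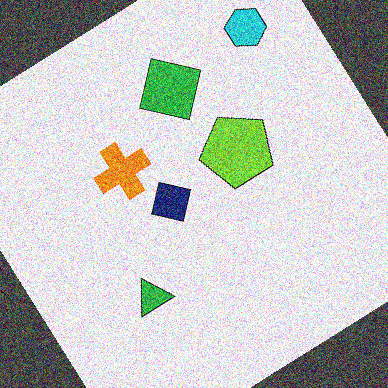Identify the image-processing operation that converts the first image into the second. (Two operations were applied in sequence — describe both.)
Rotated counter-clockwise by a large amount — several tens of degrees, then degraded with a thick layer of grain.

Every shape is tilted by the same angle and the image corners show triangular fill wedges — a whole-image rotation by a non-right angle. Random speckle covers the whole image, including the flat background.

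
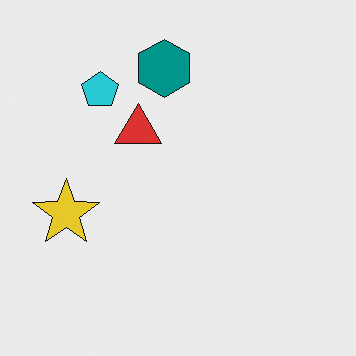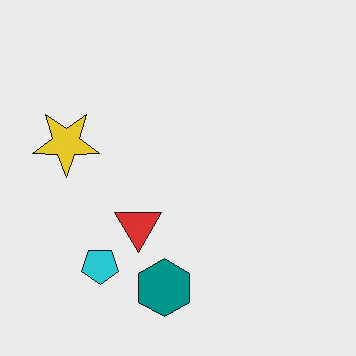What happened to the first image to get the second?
The image was flipped vertically (top ↔ bottom).

The teal hexagon is in the top of the first image and the bottom of the second — shapes on opposite sides of the horizontal midline have swapped in a mirror flip.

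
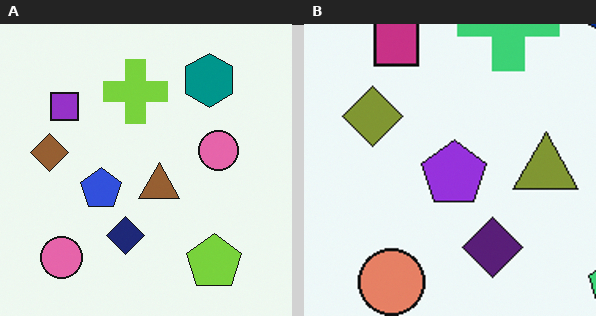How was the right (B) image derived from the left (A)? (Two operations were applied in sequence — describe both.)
The right (B) image is the left (A) hue-shifted slightly, then cropped slightly and scaled back up.

Every shape's color has rotated by the same amount around the hue wheel — a uniform hue shift. The visible shapes are larger and the field of view is narrower; shapes near the original edges may be partly or wholly outside the frame — a crop-and-rescale.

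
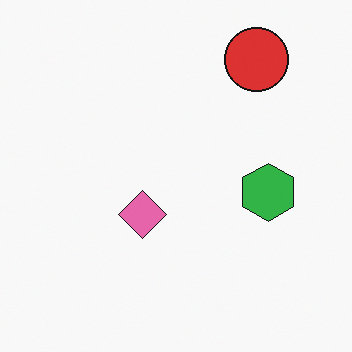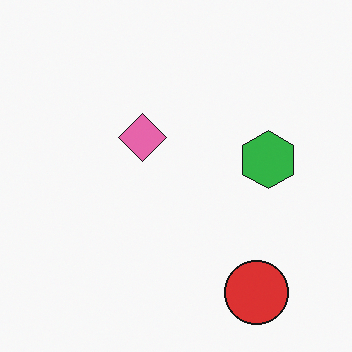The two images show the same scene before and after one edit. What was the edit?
This is the original image flipped vertically (top ↔ bottom).

The red circle is in the top-right of the first image and the bottom-right of the second — shapes on opposite sides of the horizontal midline have swapped in a mirror flip.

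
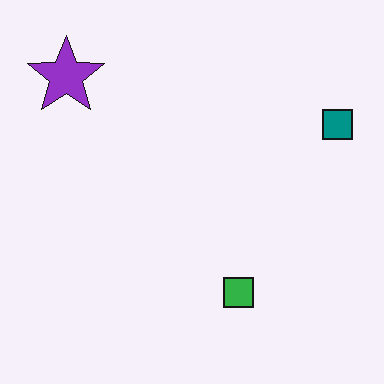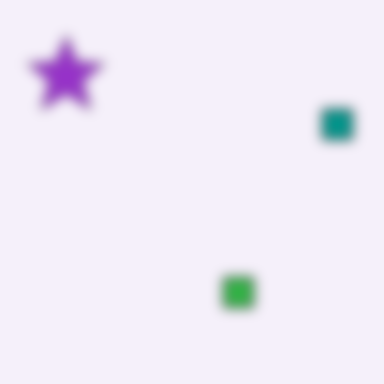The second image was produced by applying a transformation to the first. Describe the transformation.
The image was heavily blurred.

Shape edges and outlines are uniformly softened across the whole image.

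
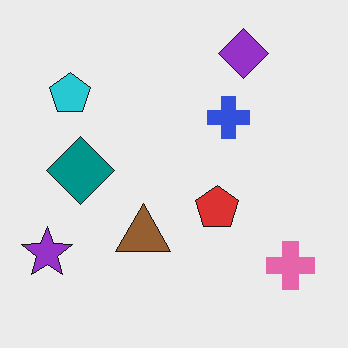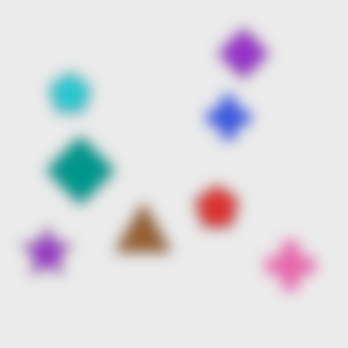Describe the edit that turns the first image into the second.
The second image is the first strongly gaussian-blurred.

Shape edges and outlines are uniformly softened across the whole image.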